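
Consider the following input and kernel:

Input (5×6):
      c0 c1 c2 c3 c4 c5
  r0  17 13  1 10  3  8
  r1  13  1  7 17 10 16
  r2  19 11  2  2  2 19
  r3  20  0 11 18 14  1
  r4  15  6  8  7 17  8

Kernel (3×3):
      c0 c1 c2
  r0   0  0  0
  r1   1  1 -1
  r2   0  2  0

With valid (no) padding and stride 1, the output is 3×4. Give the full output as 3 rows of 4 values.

29 -5 18 15
28 33 38 13
21 9 29 65

Output[0,0]: The receptive field on the input at this output position is [17 13 1 / 13 1 7 / 19 11 2]. Elementwise product with the kernel and sum: 13·1 + 1·1 + 7·-1 + 11·2.
Output[0,1]: The receptive field on the input at this output position is [13 1 10 / 1 7 17 / 11 2 2]. Elementwise product with the kernel and sum: 1·1 + 7·1 + 17·-1 + 2·2.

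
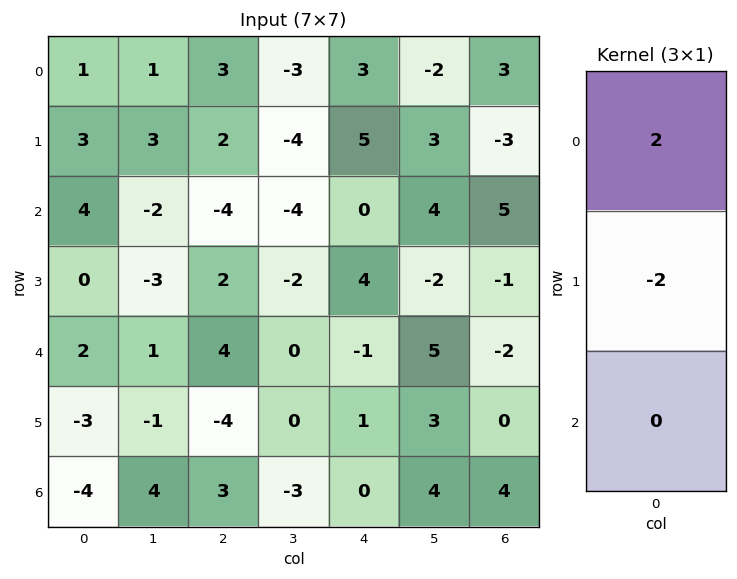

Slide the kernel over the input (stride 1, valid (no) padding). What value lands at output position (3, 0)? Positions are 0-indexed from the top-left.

-4

The receptive field on the input at this output position is [0 / 2 / -3]. Elementwise product with the kernel and sum: 0·2 + 2·-2.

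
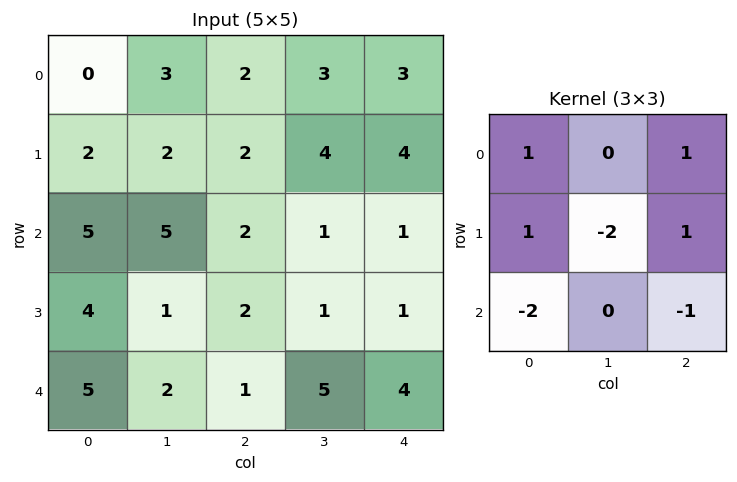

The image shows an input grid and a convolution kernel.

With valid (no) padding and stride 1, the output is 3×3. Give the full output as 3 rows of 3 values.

Output[0,0]: The receptive field on the input at this output position is [0 3 2 / 2 2 2 / 5 5 2]. Elementwise product with the kernel and sum: 0·1 + 2·1 + 2·1 + 2·-2 + 2·1 + 5·-2 + 2·-1.

-10 -3 -2
-9 5 2
0 -5 -2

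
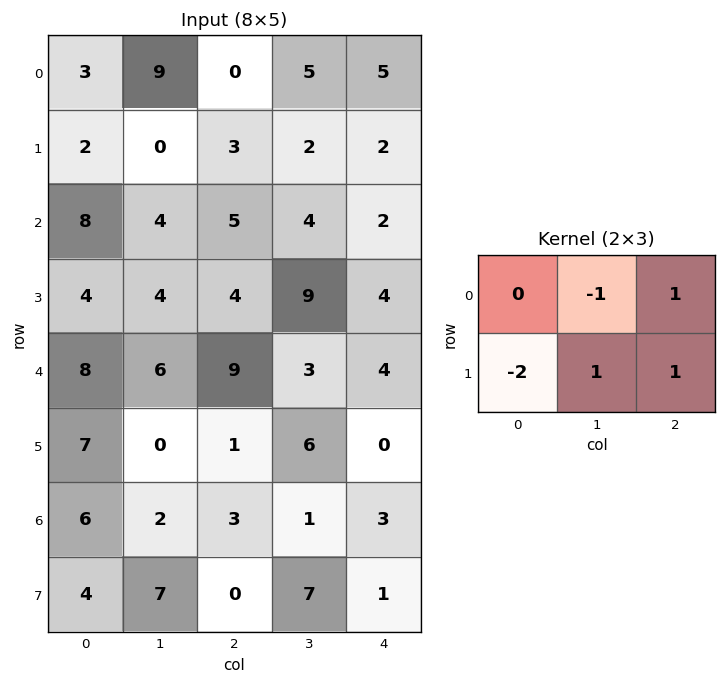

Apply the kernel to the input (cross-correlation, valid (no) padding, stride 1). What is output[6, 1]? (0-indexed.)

-9

The receptive field on the input at this output position is [2 3 1 / 7 0 7]. Elementwise product with the kernel and sum: 3·-1 + 1·1 + 7·-2 + 0·1 + 7·1.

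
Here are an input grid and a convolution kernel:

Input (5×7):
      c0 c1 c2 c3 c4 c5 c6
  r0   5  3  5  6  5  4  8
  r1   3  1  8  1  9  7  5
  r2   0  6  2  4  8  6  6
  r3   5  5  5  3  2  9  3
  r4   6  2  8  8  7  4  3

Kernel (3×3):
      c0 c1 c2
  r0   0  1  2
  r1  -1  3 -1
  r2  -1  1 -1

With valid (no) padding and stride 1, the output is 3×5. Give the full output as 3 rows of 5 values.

Output[0,0]: The receptive field on the input at this output position is [5 3 5 / 3 1 8 / 0 6 2]. Elementwise product with the kernel and sum: 3·1 + 5·2 + 3·-1 + 1·3 + 8·-1 + 0·-1 + 6·1 + 2·-1.
Output[0,1]: The receptive field on the input at this output position is [3 5 6 / 1 8 1 / 6 2 4]. Elementwise product with the kernel and sum: 5·1 + 6·2 + 1·-1 + 8·3 + 1·-1 + 6·-1 + 2·1 + 4·-1.

9 31 -4 30 19
28 3 17 27 25
3 15 15 9 34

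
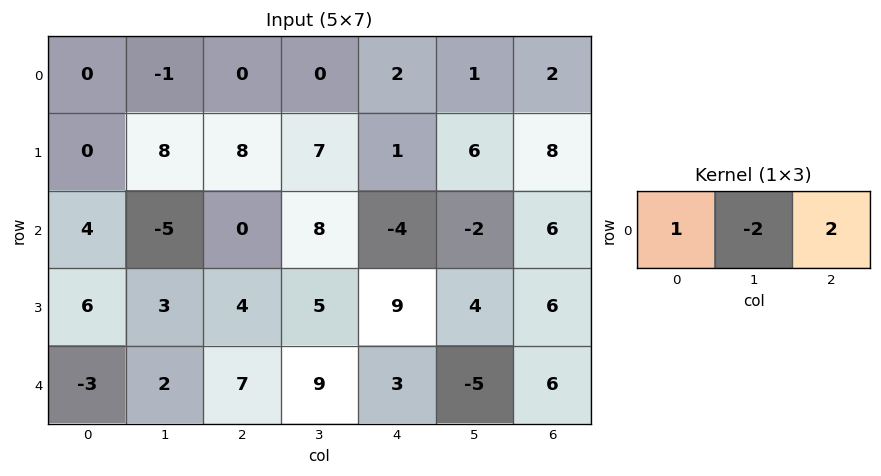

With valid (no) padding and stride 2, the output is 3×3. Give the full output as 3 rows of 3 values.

2 4 4
14 -24 12
7 -5 25

Output[0,0]: The receptive field on the input at this output position is [0 -1 0]. Elementwise product with the kernel and sum: 0·1 + -1·-2 + 0·2.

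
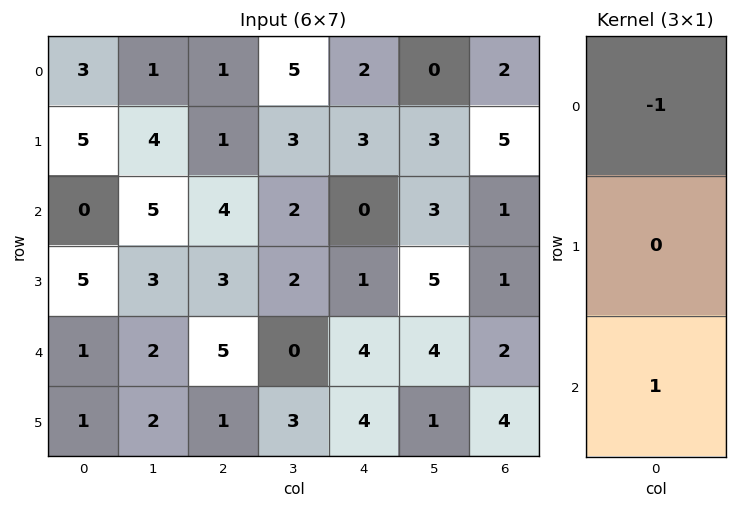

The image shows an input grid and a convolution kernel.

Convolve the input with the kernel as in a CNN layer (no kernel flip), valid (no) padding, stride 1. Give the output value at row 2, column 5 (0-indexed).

The receptive field on the input at this output position is [3 / 5 / 4]. Elementwise product with the kernel and sum: 3·-1 + 4·1.

1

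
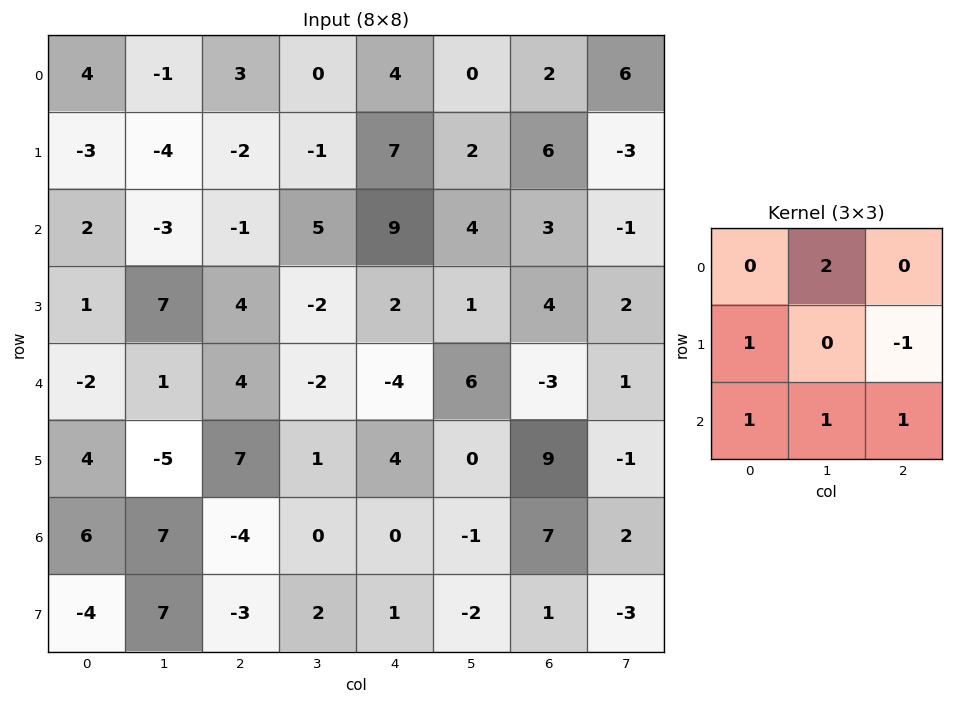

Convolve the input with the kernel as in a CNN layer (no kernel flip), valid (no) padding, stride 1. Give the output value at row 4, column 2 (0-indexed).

The receptive field on the input at this output position is [4 -2 -4 / 7 1 4 / -4 0 0]. Elementwise product with the kernel and sum: -2·2 + 7·1 + 4·-1 + -4·1 + 0·1 + 0·1.

-5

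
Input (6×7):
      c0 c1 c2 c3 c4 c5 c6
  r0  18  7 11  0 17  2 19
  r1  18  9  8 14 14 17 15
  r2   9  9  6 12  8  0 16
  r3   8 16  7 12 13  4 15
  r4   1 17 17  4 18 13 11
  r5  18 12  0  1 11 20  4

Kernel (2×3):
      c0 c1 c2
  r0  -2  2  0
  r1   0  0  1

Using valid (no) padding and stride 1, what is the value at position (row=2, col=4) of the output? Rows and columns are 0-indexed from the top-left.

-1

The receptive field on the input at this output position is [8 0 16 / 13 4 15]. Elementwise product with the kernel and sum: 8·-2 + 0·2 + 15·1.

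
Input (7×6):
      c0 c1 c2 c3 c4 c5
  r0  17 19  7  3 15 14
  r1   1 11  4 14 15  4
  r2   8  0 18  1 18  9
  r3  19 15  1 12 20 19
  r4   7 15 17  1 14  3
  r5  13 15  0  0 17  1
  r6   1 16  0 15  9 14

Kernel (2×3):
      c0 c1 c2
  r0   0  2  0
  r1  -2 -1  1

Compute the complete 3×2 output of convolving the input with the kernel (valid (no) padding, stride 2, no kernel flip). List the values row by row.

Output[0,0]: The receptive field on the input at this output position is [17 19 7 / 1 11 4]. Elementwise product with the kernel and sum: 19·2 + 1·-2 + 11·-1 + 4·1.

29 -1
-52 8
-11 19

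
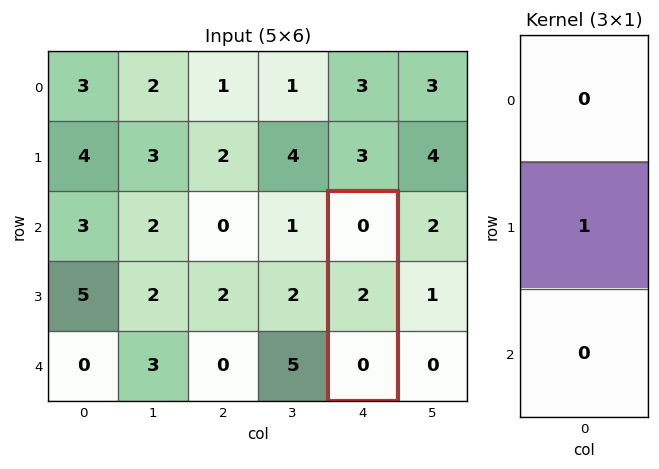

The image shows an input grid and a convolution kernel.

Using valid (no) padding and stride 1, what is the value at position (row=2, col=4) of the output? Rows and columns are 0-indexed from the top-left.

The receptive field on the input at this output position is [0 / 2 / 0]. Elementwise product with the kernel and sum: 2·1.

2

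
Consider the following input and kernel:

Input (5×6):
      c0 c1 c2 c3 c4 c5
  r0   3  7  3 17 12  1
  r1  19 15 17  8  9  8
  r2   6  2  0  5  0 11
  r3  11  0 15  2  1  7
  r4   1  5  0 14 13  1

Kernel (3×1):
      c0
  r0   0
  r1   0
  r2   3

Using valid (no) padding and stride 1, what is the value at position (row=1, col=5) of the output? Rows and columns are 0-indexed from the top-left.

21

The receptive field on the input at this output position is [8 / 11 / 7]. Elementwise product with the kernel and sum: 7·3.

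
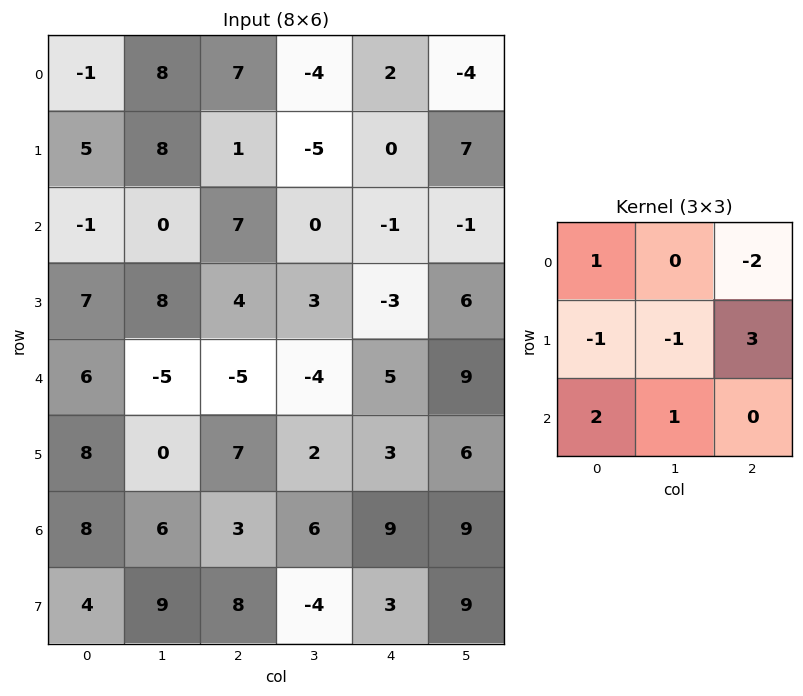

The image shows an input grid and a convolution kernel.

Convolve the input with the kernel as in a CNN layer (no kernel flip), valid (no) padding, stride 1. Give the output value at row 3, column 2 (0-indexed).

50

The receptive field on the input at this output position is [4 3 -3 / -5 -4 5 / 7 2 3]. Elementwise product with the kernel and sum: 4·1 + -3·-2 + -5·-1 + -4·-1 + 5·3 + 7·2 + 2·1.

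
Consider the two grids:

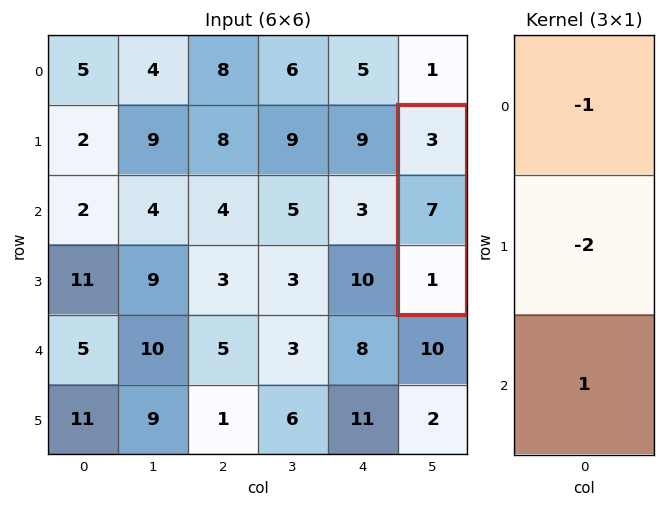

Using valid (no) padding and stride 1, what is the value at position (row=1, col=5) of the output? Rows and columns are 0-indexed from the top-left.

The receptive field on the input at this output position is [3 / 7 / 1]. Elementwise product with the kernel and sum: 3·-1 + 7·-2 + 1·1.

-16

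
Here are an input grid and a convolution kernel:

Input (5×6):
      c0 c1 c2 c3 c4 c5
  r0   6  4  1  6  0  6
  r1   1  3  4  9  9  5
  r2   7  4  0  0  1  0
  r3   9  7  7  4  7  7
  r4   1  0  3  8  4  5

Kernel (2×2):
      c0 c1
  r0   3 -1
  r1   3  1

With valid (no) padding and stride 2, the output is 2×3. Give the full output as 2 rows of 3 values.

20 18 26
51 25 31

Output[0,0]: The receptive field on the input at this output position is [6 4 / 1 3]. Elementwise product with the kernel and sum: 6·3 + 4·-1 + 1·3 + 3·1.
Output[0,1]: The receptive field on the input at this output position is [1 6 / 4 9]. Elementwise product with the kernel and sum: 1·3 + 6·-1 + 4·3 + 9·1.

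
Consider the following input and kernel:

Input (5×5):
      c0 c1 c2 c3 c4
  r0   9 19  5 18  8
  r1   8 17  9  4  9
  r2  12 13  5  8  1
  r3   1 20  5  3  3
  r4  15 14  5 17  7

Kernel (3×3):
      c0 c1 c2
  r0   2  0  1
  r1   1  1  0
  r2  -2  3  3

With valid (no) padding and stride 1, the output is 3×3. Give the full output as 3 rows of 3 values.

78 95 48
123 40 48
77 97 81

Output[0,0]: The receptive field on the input at this output position is [9 19 5 / 8 17 9 / 12 13 5]. Elementwise product with the kernel and sum: 9·2 + 5·1 + 8·1 + 17·1 + 12·-2 + 13·3 + 5·3.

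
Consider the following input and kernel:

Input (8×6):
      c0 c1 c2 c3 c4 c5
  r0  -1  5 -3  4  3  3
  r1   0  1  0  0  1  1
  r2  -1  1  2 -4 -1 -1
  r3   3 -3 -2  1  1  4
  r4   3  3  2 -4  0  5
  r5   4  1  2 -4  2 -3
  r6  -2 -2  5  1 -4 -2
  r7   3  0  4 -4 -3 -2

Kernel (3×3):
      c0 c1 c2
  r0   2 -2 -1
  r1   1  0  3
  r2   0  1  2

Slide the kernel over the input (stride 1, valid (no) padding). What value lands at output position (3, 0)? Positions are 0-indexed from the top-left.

The receptive field on the input at this output position is [3 -3 -2 / 3 3 2 / 4 1 2]. Elementwise product with the kernel and sum: 3·2 + -3·-2 + -2·-1 + 3·1 + 2·3 + 1·1 + 2·2.

28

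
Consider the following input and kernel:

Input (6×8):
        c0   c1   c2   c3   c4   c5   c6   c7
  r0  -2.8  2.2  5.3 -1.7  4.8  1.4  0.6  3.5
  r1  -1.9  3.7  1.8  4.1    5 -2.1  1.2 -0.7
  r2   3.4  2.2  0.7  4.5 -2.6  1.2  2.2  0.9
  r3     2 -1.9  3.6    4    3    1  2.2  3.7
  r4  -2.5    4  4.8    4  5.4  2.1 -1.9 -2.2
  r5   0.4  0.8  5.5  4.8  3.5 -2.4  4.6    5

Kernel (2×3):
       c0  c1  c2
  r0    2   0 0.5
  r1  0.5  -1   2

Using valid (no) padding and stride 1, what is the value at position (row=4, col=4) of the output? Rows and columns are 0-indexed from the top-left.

23.2

The receptive field on the input at this output position is [5.4 2.1 -1.9 / 3.5 -2.4 4.6]. Elementwise product with the kernel and sum: 5.4·2 + -1.9·0.5 + 3.5·0.5 + -2.4·-1 + 4.6·2.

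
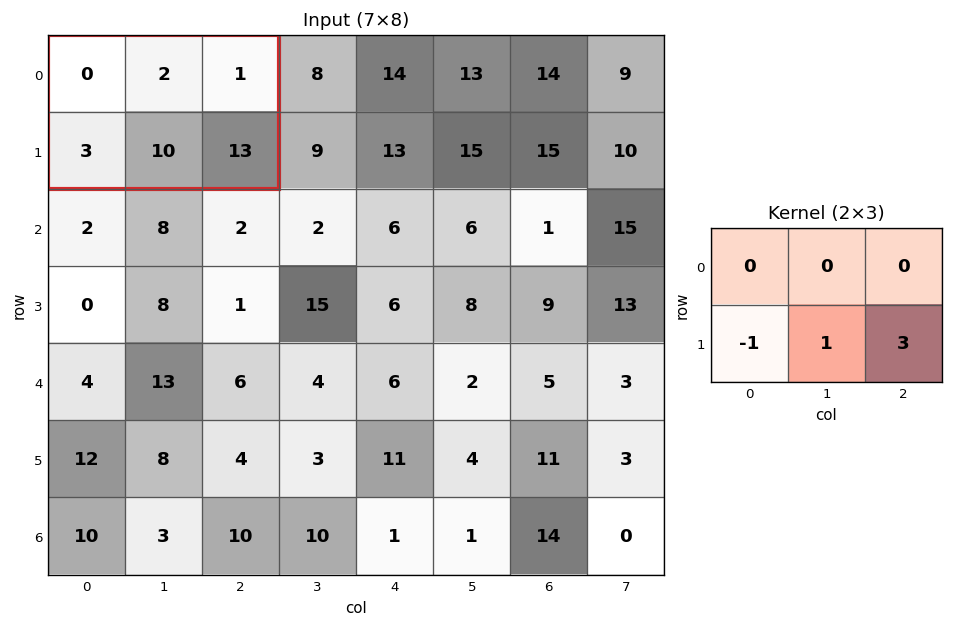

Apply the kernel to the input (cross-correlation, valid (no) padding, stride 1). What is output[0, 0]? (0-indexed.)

46

The receptive field on the input at this output position is [0 2 1 / 3 10 13]. Elementwise product with the kernel and sum: 3·-1 + 10·1 + 13·3.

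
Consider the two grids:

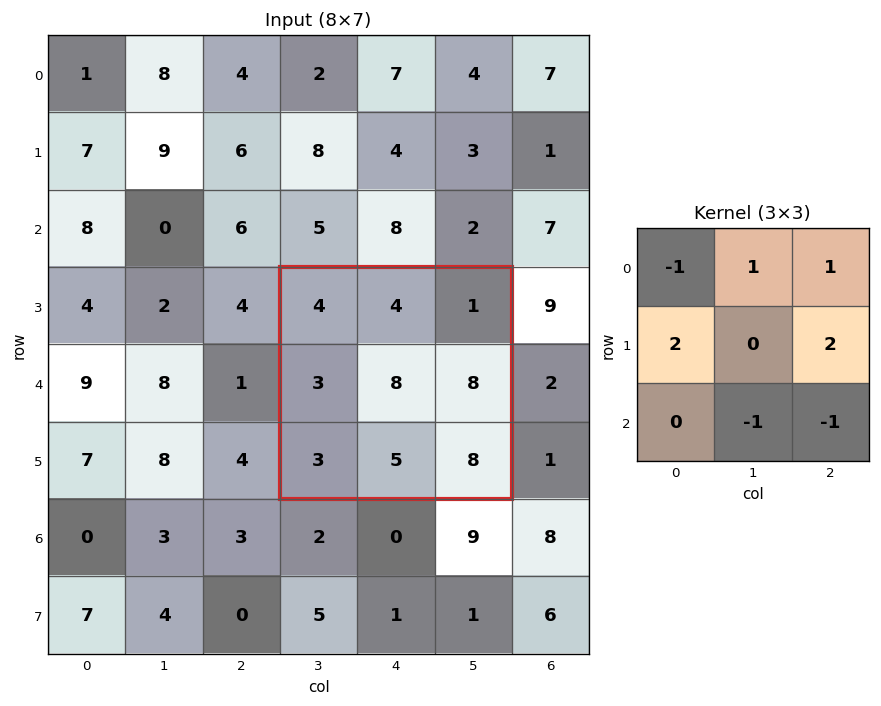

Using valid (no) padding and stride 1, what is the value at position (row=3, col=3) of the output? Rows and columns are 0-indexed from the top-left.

10

The receptive field on the input at this output position is [4 4 1 / 3 8 8 / 3 5 8]. Elementwise product with the kernel and sum: 4·-1 + 4·1 + 1·1 + 3·2 + 8·2 + 5·-1 + 8·-1.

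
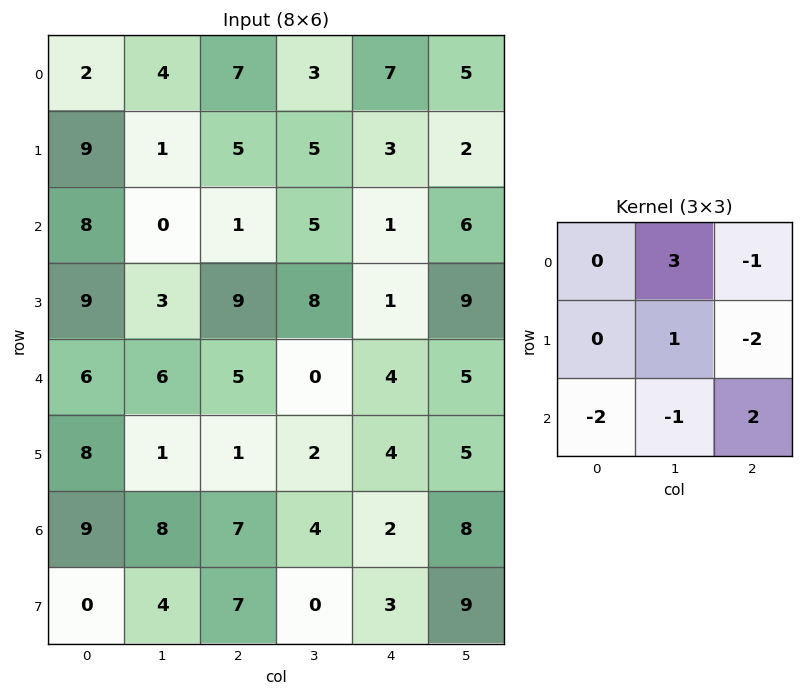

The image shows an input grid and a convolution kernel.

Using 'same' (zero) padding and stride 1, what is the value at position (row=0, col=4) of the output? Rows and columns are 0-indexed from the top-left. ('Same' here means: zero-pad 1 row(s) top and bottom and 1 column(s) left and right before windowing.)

The receptive field on the zero-padded input at this output position is [0 0 0 / 3 7 5 / 5 3 2]. Elementwise product with the kernel and sum: 0·3 + 0·-1 + 7·1 + 5·-2 + 5·-2 + 3·-1 + 2·2.

-12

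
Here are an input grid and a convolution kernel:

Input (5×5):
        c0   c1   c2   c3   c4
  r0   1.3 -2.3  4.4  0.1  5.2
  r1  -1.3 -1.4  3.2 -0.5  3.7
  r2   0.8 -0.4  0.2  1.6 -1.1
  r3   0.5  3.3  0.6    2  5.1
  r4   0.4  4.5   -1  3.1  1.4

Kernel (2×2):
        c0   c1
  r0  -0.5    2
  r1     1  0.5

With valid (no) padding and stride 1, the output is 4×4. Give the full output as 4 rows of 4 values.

-7.25 10.15 0.95 11.7
-1.55 6.8 -1.6 8.7
0.95 4.2 4.7 1.55
9 3.55 4.25 13

Output[0,0]: The receptive field on the input at this output position is [1.3 -2.3 / -1.3 -1.4]. Elementwise product with the kernel and sum: 1.3·-0.5 + -2.3·2 + -1.3·1 + -1.4·0.5.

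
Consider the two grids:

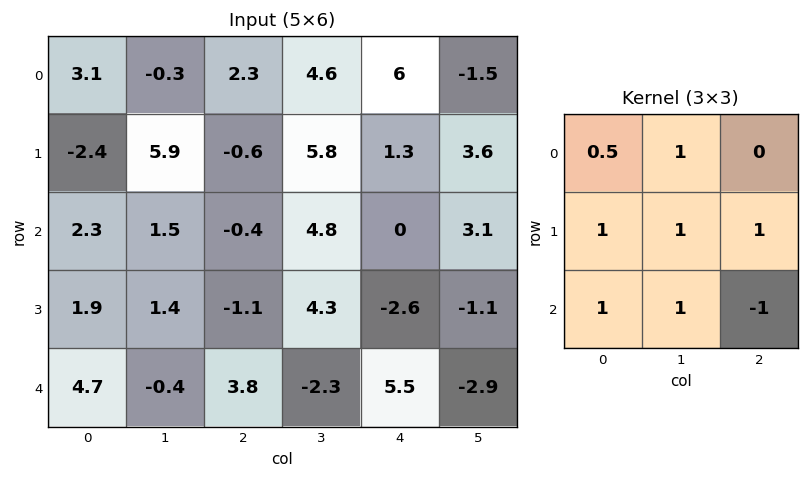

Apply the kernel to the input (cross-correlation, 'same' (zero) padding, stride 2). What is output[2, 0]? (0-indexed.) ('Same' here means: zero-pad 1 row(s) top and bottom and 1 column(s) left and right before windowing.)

6.2

The receptive field on the zero-padded input at this output position is [0 1.9 1.4 / 0 4.7 -0.4 / 0 0 0]. Elementwise product with the kernel and sum: 0·0.5 + 1.9·1 + 0·1 + 4.7·1 + -0.4·1 + 0·1 + 0·1 + 0·-1.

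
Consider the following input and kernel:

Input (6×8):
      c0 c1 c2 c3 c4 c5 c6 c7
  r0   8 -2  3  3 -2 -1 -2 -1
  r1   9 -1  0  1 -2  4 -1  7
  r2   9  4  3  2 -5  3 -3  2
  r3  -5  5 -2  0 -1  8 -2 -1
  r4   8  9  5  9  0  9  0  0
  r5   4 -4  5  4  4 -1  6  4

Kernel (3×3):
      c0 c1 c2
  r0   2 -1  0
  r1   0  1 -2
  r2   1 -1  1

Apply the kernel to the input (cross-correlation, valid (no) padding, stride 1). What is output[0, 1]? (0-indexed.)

The receptive field on the input at this output position is [-2 3 3 / -1 0 1 / 4 3 2]. Elementwise product with the kernel and sum: -2·2 + 3·-1 + 0·1 + 1·-2 + 4·1 + 3·-1 + 2·1.

-6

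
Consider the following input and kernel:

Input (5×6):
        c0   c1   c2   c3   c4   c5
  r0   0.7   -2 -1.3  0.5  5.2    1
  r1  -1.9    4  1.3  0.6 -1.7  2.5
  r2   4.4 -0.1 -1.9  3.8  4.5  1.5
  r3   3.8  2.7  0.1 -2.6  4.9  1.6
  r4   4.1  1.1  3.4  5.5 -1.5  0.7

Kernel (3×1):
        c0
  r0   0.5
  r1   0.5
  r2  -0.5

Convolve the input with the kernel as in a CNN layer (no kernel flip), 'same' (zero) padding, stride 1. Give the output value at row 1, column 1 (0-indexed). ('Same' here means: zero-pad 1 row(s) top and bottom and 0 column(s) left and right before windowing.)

1.05

The receptive field on the zero-padded input at this output position is [-2 / 4 / -0.1]. Elementwise product with the kernel and sum: -2·0.5 + 4·0.5 + -0.1·-0.5.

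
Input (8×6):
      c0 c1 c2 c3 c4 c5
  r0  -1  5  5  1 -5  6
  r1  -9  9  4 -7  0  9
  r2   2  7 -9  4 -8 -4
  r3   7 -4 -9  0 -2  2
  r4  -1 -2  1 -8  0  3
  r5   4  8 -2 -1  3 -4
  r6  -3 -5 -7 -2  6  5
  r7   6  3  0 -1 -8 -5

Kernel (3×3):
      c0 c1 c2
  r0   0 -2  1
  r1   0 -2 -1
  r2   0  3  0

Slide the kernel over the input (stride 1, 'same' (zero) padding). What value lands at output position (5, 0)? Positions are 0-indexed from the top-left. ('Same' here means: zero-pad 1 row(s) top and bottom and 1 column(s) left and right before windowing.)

The receptive field on the zero-padded input at this output position is [0 -1 -2 / 0 4 8 / 0 -3 -5]. Elementwise product with the kernel and sum: -1·-2 + -2·1 + 4·-2 + 8·-1 + -3·3.

-25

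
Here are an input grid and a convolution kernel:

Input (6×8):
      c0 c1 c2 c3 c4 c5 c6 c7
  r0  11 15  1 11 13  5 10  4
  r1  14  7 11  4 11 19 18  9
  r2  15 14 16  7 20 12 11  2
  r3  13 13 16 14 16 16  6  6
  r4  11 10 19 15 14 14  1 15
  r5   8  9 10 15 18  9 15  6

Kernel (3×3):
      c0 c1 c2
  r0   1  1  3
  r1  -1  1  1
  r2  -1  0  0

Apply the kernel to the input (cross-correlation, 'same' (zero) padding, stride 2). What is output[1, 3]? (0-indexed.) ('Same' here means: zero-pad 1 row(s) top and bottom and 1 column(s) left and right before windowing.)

The receptive field on the zero-padded input at this output position is [19 18 9 / 12 11 2 / 16 6 6]. Elementwise product with the kernel and sum: 19·1 + 18·1 + 9·3 + 12·-1 + 11·1 + 2·1 + 16·-1.

49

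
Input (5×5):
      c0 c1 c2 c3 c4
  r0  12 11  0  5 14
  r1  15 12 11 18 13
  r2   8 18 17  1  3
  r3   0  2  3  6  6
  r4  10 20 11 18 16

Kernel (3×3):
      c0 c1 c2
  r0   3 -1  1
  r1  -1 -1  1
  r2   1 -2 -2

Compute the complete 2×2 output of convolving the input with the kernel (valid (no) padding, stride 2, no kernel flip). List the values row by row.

Output[0,0]: The receptive field on the input at this output position is [12 11 0 / 15 12 11 / 8 18 17]. Elementwise product with the kernel and sum: 12·3 + 11·-1 + 0·1 + 15·-1 + 12·-1 + 11·1 + 8·1 + 18·-2 + 17·-2.

-53 2
-28 -7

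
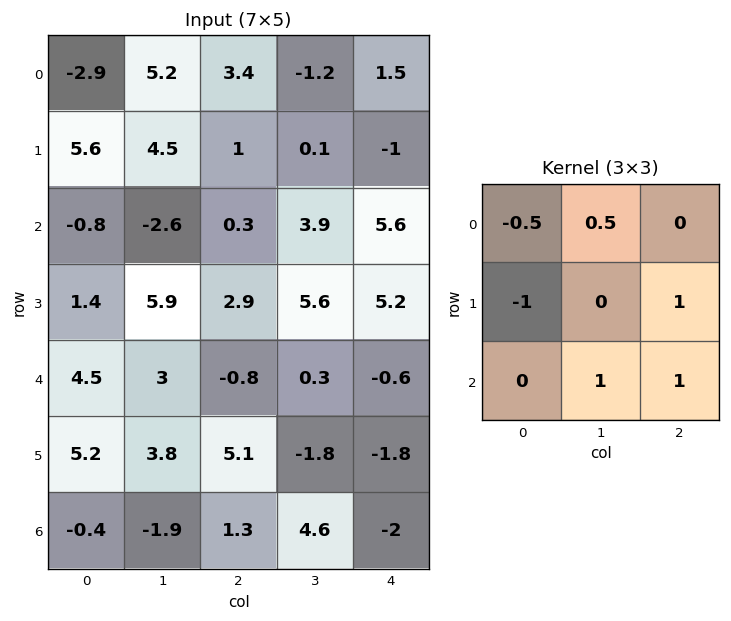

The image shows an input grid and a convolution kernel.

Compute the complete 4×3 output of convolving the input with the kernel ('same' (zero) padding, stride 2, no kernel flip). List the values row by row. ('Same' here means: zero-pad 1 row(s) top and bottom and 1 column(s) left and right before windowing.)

15.3 -5.3 0.2
7.5 13.25 0.75
12.7 -0.9 -2.3
0.7 7.15 -4.6

Output[0,0]: The receptive field on the zero-padded input at this output position is [0 0 0 / 0 -2.9 5.2 / 0 5.6 4.5]. Elementwise product with the kernel and sum: 0·-0.5 + 0·0.5 + 0·-1 + 5.2·1 + 5.6·1 + 4.5·1.
Output[0,1]: The receptive field on the zero-padded input at this output position is [0 0 0 / 5.2 3.4 -1.2 / 4.5 1 0.1]. Elementwise product with the kernel and sum: 0·-0.5 + 0·0.5 + 5.2·-1 + -1.2·1 + 1·1 + 0.1·1.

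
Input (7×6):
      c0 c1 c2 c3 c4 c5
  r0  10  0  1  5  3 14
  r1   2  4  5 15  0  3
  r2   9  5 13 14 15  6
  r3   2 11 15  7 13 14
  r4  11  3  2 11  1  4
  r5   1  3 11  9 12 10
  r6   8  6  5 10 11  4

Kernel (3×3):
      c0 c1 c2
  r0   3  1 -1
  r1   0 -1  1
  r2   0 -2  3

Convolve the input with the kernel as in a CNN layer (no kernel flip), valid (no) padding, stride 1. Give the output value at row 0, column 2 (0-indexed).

7

The receptive field on the input at this output position is [1 5 3 / 5 15 0 / 13 14 15]. Elementwise product with the kernel and sum: 1·3 + 5·1 + 3·-1 + 15·-1 + 0·1 + 14·-2 + 15·3.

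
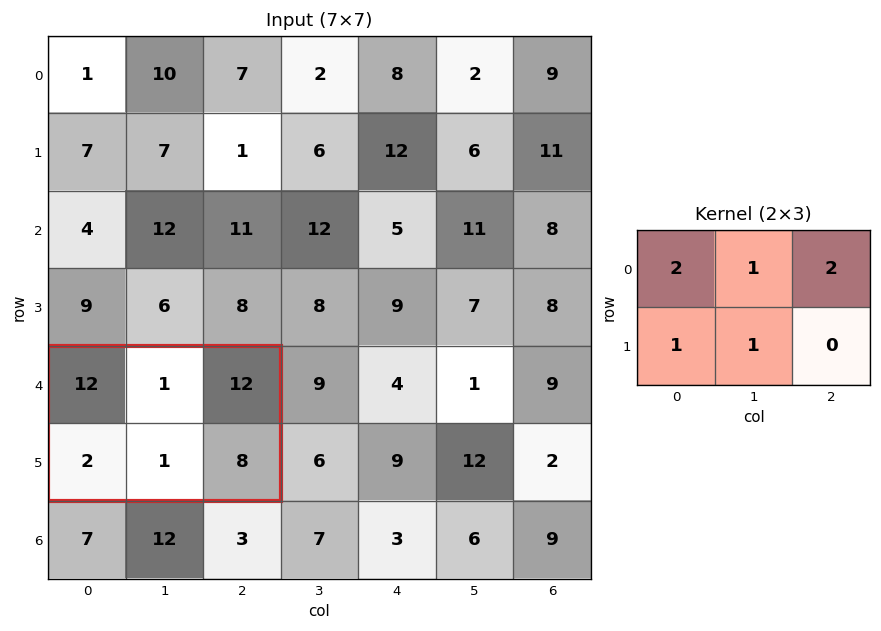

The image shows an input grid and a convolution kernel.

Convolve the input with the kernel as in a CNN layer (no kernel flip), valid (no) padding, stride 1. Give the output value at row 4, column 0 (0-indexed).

The receptive field on the input at this output position is [12 1 12 / 2 1 8]. Elementwise product with the kernel and sum: 12·2 + 1·1 + 12·2 + 2·1 + 1·1.

52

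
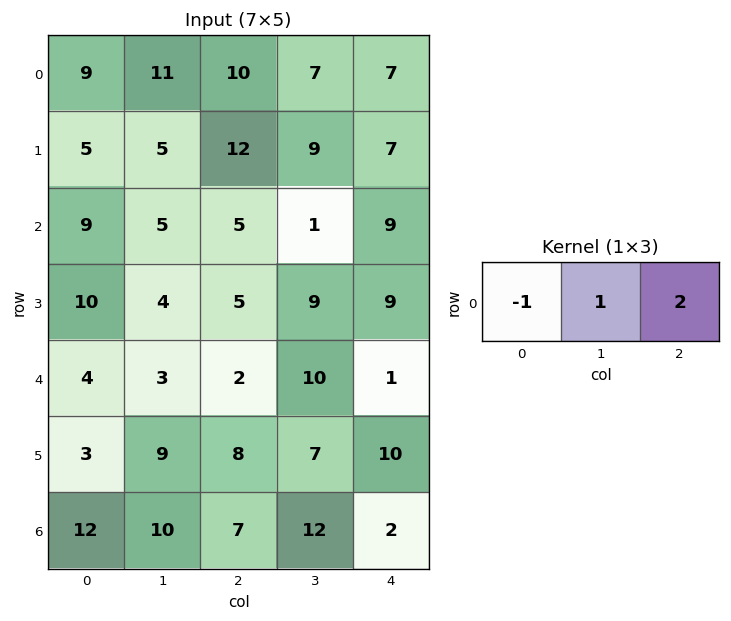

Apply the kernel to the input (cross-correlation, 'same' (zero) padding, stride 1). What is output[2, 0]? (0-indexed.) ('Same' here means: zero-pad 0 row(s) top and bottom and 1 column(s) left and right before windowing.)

The receptive field on the zero-padded input at this output position is [0 9 5]. Elementwise product with the kernel and sum: 0·-1 + 9·1 + 5·2.

19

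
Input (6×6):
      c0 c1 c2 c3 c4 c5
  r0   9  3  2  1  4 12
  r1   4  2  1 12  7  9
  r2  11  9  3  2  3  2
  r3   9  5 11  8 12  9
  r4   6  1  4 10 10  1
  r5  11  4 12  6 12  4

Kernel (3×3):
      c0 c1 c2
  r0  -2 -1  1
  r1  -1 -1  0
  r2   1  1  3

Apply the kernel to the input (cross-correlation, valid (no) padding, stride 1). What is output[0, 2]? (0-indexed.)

0

The receptive field on the input at this output position is [2 1 4 / 1 12 7 / 3 2 3]. Elementwise product with the kernel and sum: 2·-2 + 1·-1 + 4·1 + 1·-1 + 12·-1 + 3·1 + 2·1 + 3·3.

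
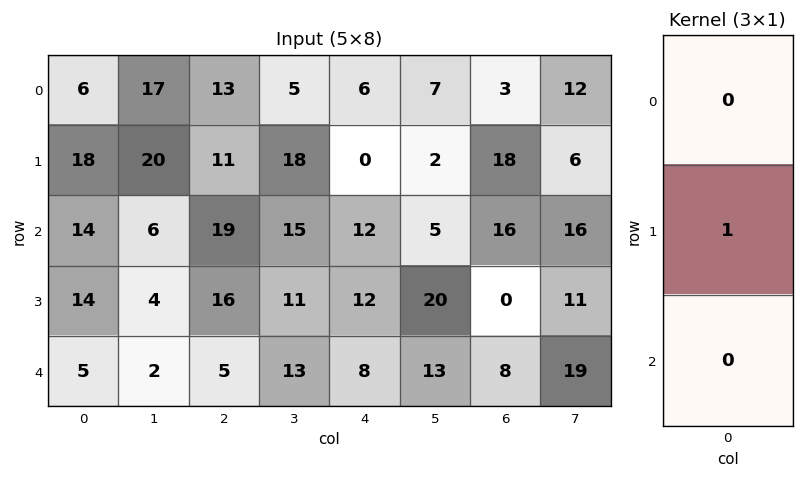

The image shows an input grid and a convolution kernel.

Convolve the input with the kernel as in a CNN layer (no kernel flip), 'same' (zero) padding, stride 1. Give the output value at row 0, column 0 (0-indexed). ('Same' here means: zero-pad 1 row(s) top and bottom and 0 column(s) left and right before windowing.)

6

The receptive field on the zero-padded input at this output position is [0 / 6 / 18]. Elementwise product with the kernel and sum: 6·1.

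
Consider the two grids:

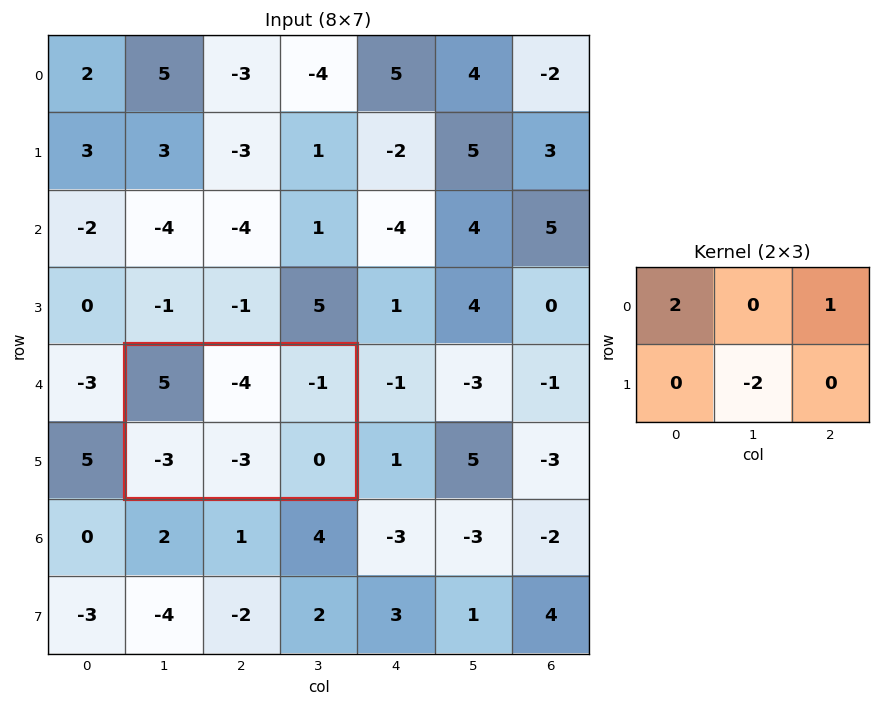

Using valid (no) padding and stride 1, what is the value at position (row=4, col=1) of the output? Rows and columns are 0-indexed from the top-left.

The receptive field on the input at this output position is [5 -4 -1 / -3 -3 0]. Elementwise product with the kernel and sum: 5·2 + -1·1 + -3·-2.

15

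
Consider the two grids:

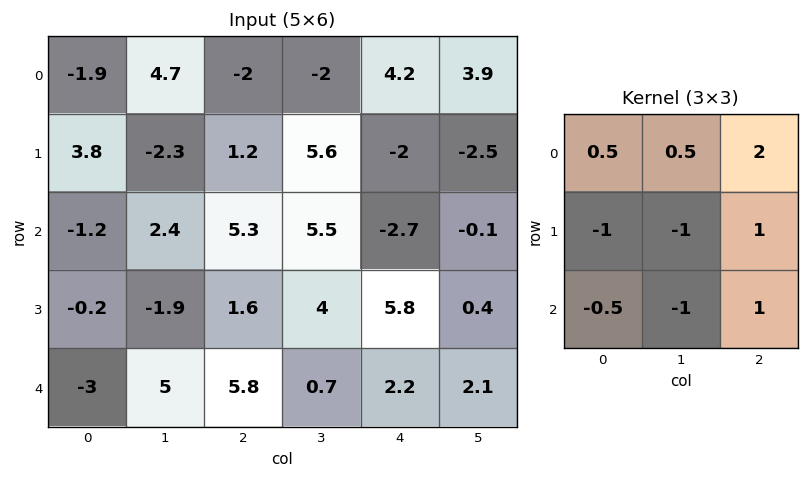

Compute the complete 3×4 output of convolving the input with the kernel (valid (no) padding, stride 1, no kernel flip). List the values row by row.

Output[0,0]: The receptive field on the input at this output position is [-1.9 4.7 -2 / 3.8 -2.3 1.2 / -1.2 2.4 5.3]. Elementwise product with the kernel and sum: -1.9·0.5 + 4.7·0.5 + -2·2 + 3.8·-1 + -2.3·-1 + 1.2·1 + -1.2·-0.5 + 2.4·-1 + 5.3·1.
Output[0,1]: The receptive field on the input at this output position is [4.7 -2 -2 / -2.3 1.2 5.6 / 2.4 5.3 5.5]. Elementwise product with the kernel and sum: 4.7·0.5 + -2·0.5 + -2·2 + -2.3·-1 + 1.2·-1 + 5.6·1 + 2.4·-0.5 + 5.3·-1 + 5.5·1.

0.6 3.05 -13.25 2.65
10.85 11.8 -13.1 -13.5
17.2 11.55 -1.2 -8.65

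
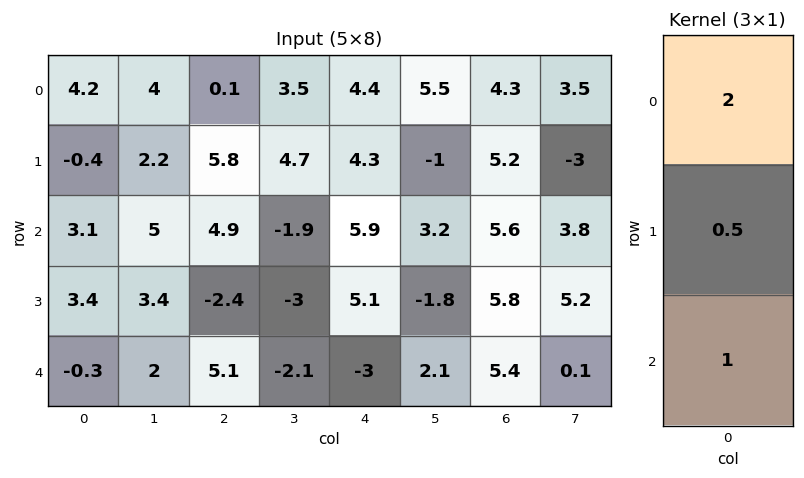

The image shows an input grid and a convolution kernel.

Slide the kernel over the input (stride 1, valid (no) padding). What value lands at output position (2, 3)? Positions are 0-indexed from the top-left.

The receptive field on the input at this output position is [-1.9 / -3 / -2.1]. Elementwise product with the kernel and sum: -1.9·2 + -3·0.5 + -2.1·1.

-7.4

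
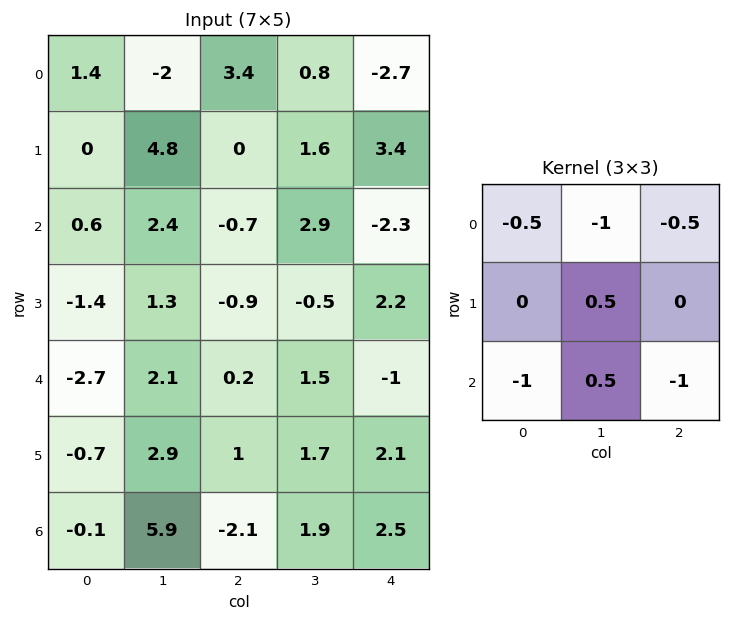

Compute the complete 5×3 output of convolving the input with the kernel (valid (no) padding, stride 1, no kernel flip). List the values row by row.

3.3 -8.45 4.1
-0.65 -4.8 -3.4
1.85 -5.9 -0.1
2.05 -3.5 -1.65
5.75 -10.35 0.3

Output[0,0]: The receptive field on the input at this output position is [1.4 -2 3.4 / 0 4.8 0 / 0.6 2.4 -0.7]. Elementwise product with the kernel and sum: 1.4·-0.5 + -2·-1 + 3.4·-0.5 + 4.8·0.5 + 0.6·-1 + 2.4·0.5 + -0.7·-1.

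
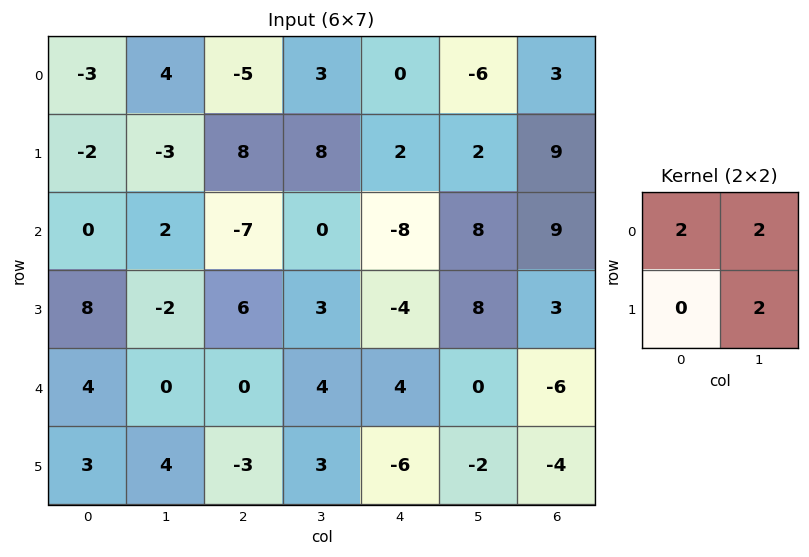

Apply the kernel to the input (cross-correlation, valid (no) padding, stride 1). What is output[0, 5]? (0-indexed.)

12

The receptive field on the input at this output position is [-6 3 / 2 9]. Elementwise product with the kernel and sum: -6·2 + 3·2 + 9·2.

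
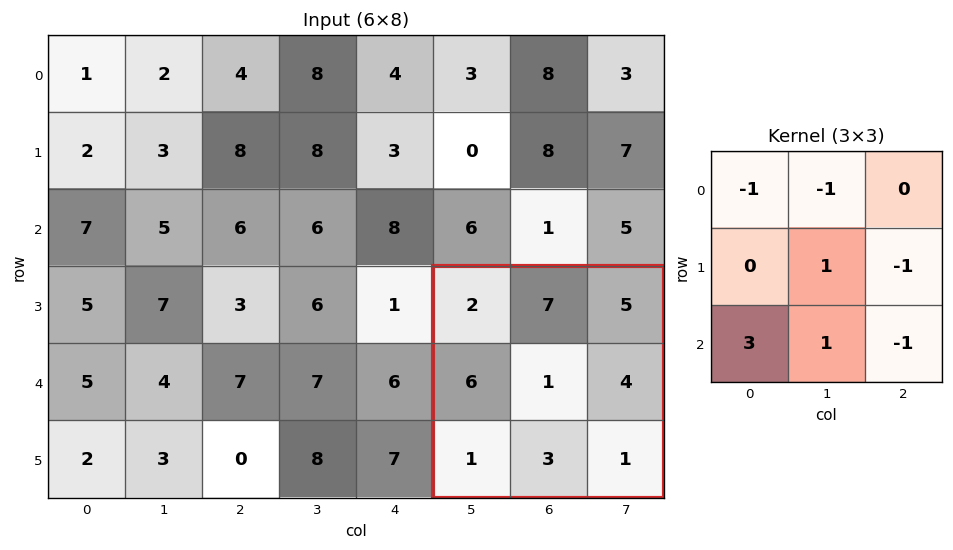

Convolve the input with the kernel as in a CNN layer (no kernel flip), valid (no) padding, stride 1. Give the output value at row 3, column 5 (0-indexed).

-7

The receptive field on the input at this output position is [2 7 5 / 6 1 4 / 1 3 1]. Elementwise product with the kernel and sum: 2·-1 + 7·-1 + 1·1 + 4·-1 + 1·3 + 3·1 + 1·-1.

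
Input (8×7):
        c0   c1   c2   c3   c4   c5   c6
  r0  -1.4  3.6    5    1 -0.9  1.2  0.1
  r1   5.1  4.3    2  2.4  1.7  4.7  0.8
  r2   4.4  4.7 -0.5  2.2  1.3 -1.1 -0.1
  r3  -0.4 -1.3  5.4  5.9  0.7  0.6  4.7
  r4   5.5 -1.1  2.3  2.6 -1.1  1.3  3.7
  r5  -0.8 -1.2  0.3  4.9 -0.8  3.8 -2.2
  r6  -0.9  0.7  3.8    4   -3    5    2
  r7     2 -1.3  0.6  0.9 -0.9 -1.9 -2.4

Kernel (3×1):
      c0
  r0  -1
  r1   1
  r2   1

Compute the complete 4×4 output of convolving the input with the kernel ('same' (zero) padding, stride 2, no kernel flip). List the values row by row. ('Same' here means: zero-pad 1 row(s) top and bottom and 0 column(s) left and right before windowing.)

3.7 7 0.8 0.9
-1.1 2.9 0.3 3.8
5.1 -2.8 -2.6 -3.2
1.9 4.1 -3.1 1.8

Output[0,0]: The receptive field on the zero-padded input at this output position is [0 / -1.4 / 5.1]. Elementwise product with the kernel and sum: 0·-1 + -1.4·1 + 5.1·1.
Output[0,1]: The receptive field on the zero-padded input at this output position is [0 / 5 / 2]. Elementwise product with the kernel and sum: 0·-1 + 5·1 + 2·1.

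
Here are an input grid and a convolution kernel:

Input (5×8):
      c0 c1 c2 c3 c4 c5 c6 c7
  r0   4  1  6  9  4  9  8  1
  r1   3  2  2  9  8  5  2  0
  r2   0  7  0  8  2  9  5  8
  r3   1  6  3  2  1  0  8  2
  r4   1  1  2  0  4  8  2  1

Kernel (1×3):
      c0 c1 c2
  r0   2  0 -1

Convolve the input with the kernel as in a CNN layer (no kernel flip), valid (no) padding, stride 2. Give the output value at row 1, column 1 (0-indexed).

The receptive field on the input at this output position is [0 8 2]. Elementwise product with the kernel and sum: 0·2 + 2·-1.

-2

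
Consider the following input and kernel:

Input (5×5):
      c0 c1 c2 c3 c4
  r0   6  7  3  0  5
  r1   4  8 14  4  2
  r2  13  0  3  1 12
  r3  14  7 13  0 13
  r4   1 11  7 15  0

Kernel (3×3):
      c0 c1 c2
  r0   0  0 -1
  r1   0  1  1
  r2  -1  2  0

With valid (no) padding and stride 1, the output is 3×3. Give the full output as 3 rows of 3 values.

6 24 0
-11 19 -2
38 15 24

Output[0,0]: The receptive field on the input at this output position is [6 7 3 / 4 8 14 / 13 0 3]. Elementwise product with the kernel and sum: 3·-1 + 8·1 + 14·1 + 13·-1 + 0·2.
Output[0,1]: The receptive field on the input at this output position is [7 3 0 / 8 14 4 / 0 3 1]. Elementwise product with the kernel and sum: 0·-1 + 14·1 + 4·1 + 0·-1 + 3·2.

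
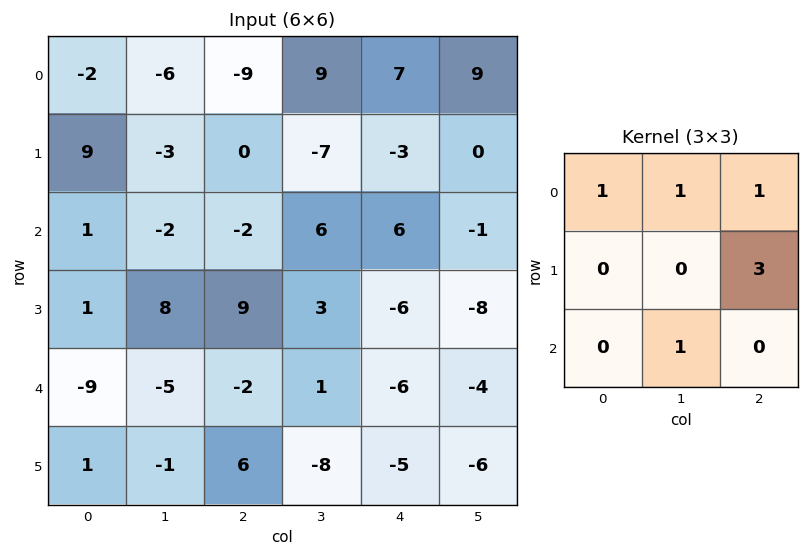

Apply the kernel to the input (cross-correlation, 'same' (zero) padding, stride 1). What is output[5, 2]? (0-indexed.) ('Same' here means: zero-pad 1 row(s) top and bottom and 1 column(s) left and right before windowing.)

-30

The receptive field on the zero-padded input at this output position is [-5 -2 1 / -1 6 -8 / 0 0 0]. Elementwise product with the kernel and sum: -5·1 + -2·1 + 1·1 + -8·3 + 0·1.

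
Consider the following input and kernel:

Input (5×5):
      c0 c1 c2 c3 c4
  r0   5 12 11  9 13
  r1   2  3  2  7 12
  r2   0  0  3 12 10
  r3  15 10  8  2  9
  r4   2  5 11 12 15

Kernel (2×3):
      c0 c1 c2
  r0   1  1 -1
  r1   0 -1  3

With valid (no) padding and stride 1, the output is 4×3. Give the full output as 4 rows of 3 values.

Output[0,0]: The receptive field on the input at this output position is [5 12 11 / 2 3 2]. Elementwise product with the kernel and sum: 5·1 + 12·1 + 11·-1 + 3·-1 + 2·3.

9 33 36
12 31 15
11 -11 30
45 41 34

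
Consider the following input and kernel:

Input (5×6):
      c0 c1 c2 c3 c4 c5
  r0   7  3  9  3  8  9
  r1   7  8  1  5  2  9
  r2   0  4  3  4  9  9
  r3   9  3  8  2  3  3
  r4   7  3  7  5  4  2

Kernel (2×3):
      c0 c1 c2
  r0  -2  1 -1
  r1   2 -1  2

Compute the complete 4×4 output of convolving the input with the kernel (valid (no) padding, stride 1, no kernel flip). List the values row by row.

Output[0,0]: The receptive field on the input at this output position is [7 3 9 / 7 8 1]. Elementwise product with the kernel and sum: 7·-2 + 3·1 + 9·-1 + 7·2 + 8·-1 + 1·2.

-12 25 -22 19
-5 -7 21 0
32 -7 9 -1
2 9 0 6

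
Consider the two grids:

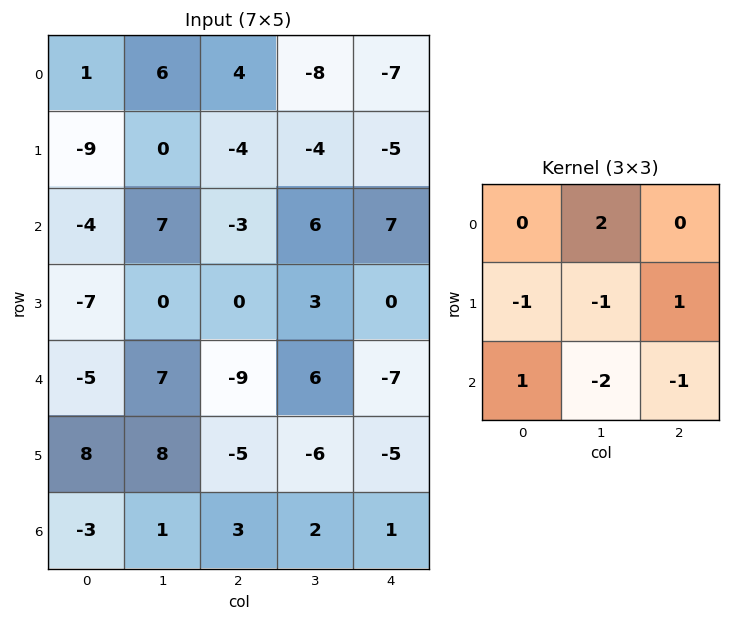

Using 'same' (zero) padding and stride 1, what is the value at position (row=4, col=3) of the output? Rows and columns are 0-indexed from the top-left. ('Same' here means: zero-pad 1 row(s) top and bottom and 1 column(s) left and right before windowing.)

14

The receptive field on the zero-padded input at this output position is [0 3 0 / -9 6 -7 / -5 -6 -5]. Elementwise product with the kernel and sum: 3·2 + -9·-1 + 6·-1 + -7·1 + -5·1 + -6·-2 + -5·-1.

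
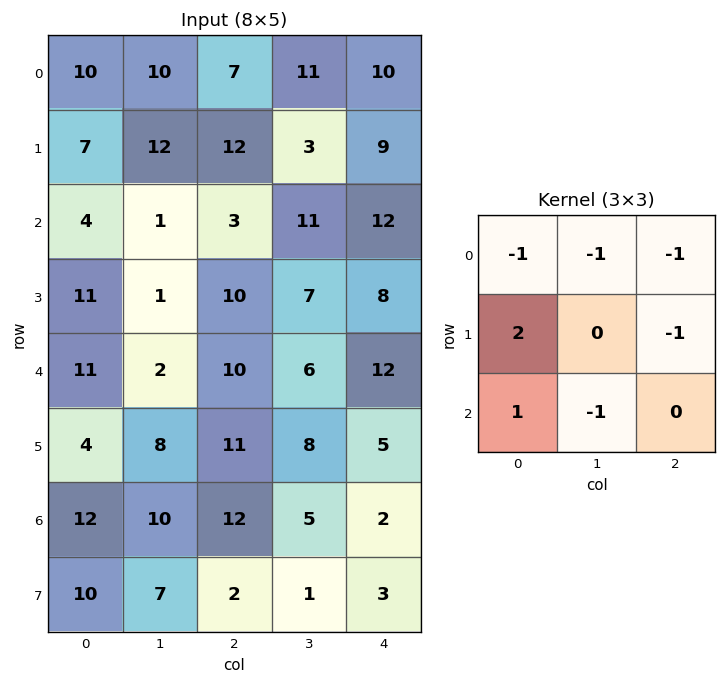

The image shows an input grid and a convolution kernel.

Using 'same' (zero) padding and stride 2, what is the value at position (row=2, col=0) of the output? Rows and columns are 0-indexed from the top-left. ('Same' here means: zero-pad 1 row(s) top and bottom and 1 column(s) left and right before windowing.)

-18

The receptive field on the zero-padded input at this output position is [0 11 1 / 0 11 2 / 0 4 8]. Elementwise product with the kernel and sum: 0·-1 + 11·-1 + 1·-1 + 0·2 + 2·-1 + 0·1 + 4·-1.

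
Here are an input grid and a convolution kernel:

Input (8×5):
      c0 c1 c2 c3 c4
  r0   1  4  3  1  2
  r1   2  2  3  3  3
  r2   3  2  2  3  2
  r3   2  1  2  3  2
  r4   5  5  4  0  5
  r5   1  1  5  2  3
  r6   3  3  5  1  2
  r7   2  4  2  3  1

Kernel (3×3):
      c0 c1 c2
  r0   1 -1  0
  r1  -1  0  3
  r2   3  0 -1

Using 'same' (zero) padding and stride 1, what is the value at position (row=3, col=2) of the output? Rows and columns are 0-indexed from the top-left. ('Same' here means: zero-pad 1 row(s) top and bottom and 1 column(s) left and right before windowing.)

23

The receptive field on the zero-padded input at this output position is [2 2 3 / 1 2 3 / 5 4 0]. Elementwise product with the kernel and sum: 2·1 + 2·-1 + 1·-1 + 3·3 + 5·3 + 0·-1.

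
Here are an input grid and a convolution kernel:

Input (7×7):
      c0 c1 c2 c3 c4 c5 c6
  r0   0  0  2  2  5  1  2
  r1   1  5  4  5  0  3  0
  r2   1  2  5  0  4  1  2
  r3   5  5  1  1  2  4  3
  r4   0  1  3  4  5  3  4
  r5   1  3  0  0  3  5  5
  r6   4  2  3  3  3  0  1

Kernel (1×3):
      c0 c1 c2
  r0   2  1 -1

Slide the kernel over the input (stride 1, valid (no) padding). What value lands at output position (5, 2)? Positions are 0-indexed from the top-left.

The receptive field on the input at this output position is [0 0 3]. Elementwise product with the kernel and sum: 0·2 + 0·1 + 3·-1.

-3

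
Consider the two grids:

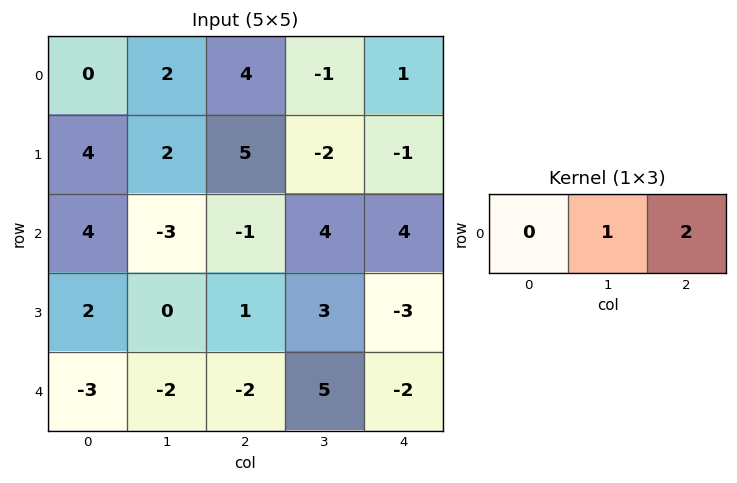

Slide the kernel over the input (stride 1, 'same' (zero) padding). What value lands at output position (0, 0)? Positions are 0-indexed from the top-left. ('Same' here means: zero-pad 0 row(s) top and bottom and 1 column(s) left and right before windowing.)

4

The receptive field on the zero-padded input at this output position is [0 0 2]. Elementwise product with the kernel and sum: 0·1 + 2·2.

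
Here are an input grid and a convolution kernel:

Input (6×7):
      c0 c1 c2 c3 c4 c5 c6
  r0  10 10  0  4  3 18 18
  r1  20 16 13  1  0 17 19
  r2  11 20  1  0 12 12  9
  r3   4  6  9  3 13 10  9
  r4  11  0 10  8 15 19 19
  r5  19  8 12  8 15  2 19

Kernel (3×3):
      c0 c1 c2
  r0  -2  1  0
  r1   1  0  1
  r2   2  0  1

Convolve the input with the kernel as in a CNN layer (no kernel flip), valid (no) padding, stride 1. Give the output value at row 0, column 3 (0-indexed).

25

The receptive field on the input at this output position is [4 3 18 / 1 0 17 / 0 12 12]. Elementwise product with the kernel and sum: 4·-2 + 3·1 + 1·1 + 17·1 + 0·2 + 12·1.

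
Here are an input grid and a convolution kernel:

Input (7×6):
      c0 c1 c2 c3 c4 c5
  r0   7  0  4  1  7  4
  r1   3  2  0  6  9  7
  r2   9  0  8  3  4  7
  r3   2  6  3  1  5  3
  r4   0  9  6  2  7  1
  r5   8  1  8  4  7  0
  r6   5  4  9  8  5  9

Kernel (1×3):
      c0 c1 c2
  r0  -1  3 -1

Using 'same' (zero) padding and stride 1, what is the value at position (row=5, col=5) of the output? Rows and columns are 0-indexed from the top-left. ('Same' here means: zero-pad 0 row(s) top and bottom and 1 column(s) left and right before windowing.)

-7

The receptive field on the zero-padded input at this output position is [7 0 0]. Elementwise product with the kernel and sum: 7·-1 + 0·3 + 0·-1.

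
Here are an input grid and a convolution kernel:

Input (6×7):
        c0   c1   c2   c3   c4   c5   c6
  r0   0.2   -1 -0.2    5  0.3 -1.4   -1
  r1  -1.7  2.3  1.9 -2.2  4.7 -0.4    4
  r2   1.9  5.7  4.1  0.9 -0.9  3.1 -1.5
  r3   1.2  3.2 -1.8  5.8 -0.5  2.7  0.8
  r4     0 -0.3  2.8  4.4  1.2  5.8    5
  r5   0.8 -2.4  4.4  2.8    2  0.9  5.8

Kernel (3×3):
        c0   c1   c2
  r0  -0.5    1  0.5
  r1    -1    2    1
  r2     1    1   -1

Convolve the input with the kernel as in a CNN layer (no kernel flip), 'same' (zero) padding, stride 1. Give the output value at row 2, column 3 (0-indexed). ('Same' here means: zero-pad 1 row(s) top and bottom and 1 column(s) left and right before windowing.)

0.5

The receptive field on the zero-padded input at this output position is [1.9 -2.2 4.7 / 4.1 0.9 -0.9 / -1.8 5.8 -0.5]. Elementwise product with the kernel and sum: 1.9·-0.5 + -2.2·1 + 4.7·0.5 + 4.1·-1 + 0.9·2 + -0.9·1 + -1.8·1 + 5.8·1 + -0.5·-1.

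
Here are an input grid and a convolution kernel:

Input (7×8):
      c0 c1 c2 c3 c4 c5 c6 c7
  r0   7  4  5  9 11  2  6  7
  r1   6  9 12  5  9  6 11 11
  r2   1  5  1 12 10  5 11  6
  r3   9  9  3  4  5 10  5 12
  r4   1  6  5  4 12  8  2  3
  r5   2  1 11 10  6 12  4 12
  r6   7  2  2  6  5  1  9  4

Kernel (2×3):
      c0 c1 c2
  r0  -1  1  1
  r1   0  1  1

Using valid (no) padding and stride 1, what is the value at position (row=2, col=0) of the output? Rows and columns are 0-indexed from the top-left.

The receptive field on the input at this output position is [1 5 1 / 9 9 3]. Elementwise product with the kernel and sum: 1·-1 + 5·1 + 1·1 + 9·1 + 3·1.

17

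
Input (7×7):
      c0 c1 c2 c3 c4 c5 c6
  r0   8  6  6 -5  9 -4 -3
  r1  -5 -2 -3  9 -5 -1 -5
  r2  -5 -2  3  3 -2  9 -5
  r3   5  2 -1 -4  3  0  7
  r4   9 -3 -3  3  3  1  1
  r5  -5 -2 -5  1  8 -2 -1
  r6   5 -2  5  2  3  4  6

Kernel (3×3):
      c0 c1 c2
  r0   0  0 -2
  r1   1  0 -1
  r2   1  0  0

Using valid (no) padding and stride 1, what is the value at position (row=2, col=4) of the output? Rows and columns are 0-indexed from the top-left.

9

The receptive field on the input at this output position is [-2 9 -5 / 3 0 7 / 3 1 1]. Elementwise product with the kernel and sum: -5·-2 + 3·1 + 7·-1 + 3·1.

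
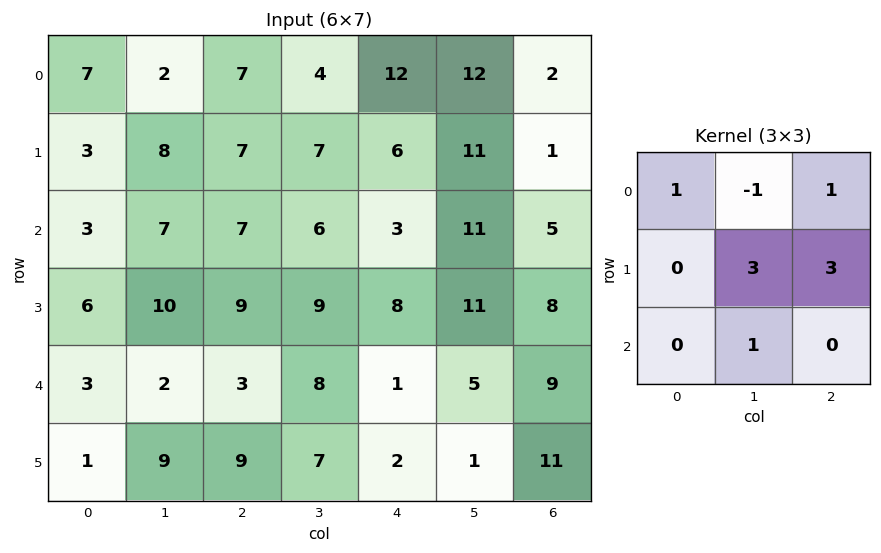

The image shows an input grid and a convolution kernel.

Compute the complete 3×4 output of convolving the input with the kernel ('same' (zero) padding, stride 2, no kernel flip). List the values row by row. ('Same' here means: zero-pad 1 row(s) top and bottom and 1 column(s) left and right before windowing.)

30 40 78 7
41 56 62 33
20 52 32 41

Output[0,0]: The receptive field on the zero-padded input at this output position is [0 0 0 / 0 7 2 / 0 3 8]. Elementwise product with the kernel and sum: 0·1 + 0·-1 + 0·1 + 7·3 + 2·3 + 3·1.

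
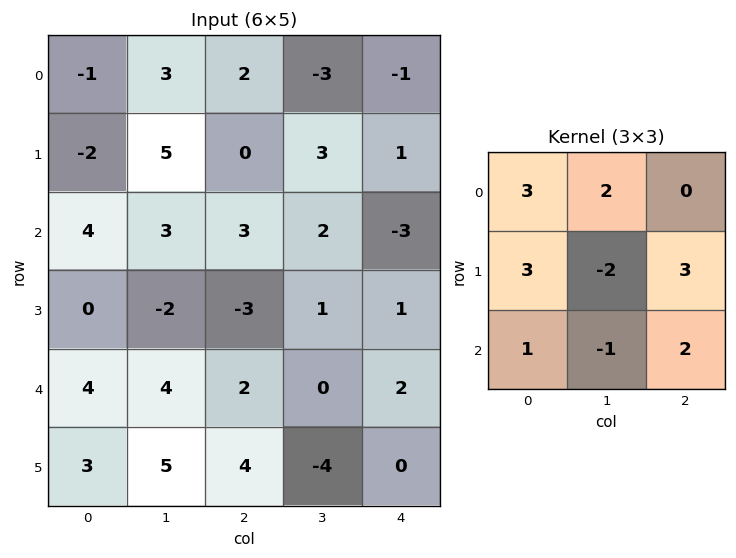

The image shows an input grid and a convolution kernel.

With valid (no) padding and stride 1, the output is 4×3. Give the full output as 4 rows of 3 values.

Output[0,0]: The receptive field on the input at this output position is [-1 3 2 / -2 5 0 / 4 3 3]. Elementwise product with the kernel and sum: -1·3 + 3·2 + -2·3 + 5·-2 + 0·3 + 4·1 + 3·-1 + 3·2.
Output[0,1]: The receptive field on the input at this output position is [3 2 -3 / 5 0 3 / 3 3 2]. Elementwise product with the kernel and sum: 3·3 + 2·2 + 5·3 + 0·-2 + 3·3 + 3·1 + 3·-1 + 2·2.

-6 41 -8
15 27 0
17 20 11
12 -11 13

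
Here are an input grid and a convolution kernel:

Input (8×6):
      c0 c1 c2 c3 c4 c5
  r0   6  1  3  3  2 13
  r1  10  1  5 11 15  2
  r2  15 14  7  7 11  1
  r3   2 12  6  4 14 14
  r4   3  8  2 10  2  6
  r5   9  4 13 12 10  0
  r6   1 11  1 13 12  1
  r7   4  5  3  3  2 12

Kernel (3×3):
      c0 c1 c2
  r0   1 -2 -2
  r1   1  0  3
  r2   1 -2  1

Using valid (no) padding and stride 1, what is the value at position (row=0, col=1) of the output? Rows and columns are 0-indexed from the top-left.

30

The receptive field on the input at this output position is [1 3 3 / 1 5 11 / 14 7 7]. Elementwise product with the kernel and sum: 1·1 + 3·-2 + 3·-2 + 1·1 + 11·3 + 14·1 + 7·-2 + 7·1.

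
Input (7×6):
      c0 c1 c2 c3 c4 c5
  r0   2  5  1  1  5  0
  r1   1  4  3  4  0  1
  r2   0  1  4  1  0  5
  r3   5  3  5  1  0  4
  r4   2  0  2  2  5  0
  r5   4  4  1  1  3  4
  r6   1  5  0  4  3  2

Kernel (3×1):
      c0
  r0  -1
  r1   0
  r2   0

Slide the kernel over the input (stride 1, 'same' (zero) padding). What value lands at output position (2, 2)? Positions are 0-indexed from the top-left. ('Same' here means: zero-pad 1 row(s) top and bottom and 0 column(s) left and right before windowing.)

-3

The receptive field on the zero-padded input at this output position is [3 / 4 / 5]. Elementwise product with the kernel and sum: 3·-1.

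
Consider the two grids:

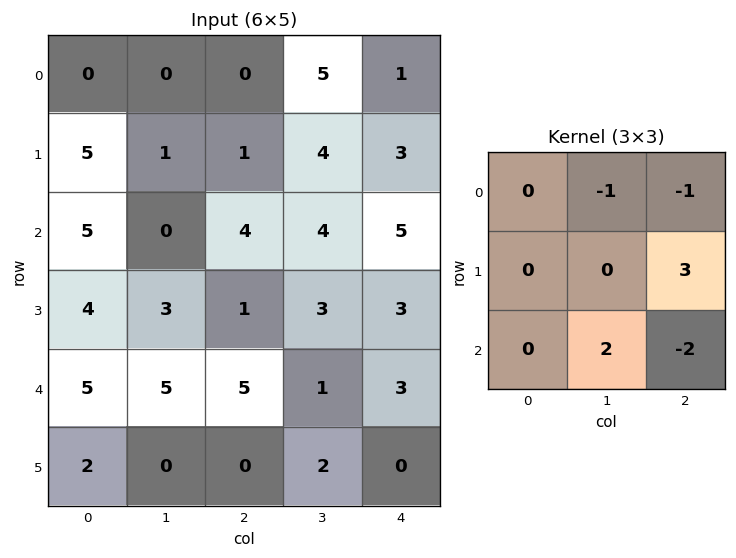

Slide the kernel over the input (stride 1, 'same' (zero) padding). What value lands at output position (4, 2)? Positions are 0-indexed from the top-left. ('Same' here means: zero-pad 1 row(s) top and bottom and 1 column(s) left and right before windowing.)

The receptive field on the zero-padded input at this output position is [3 1 3 / 5 5 1 / 0 0 2]. Elementwise product with the kernel and sum: 1·-1 + 3·-1 + 1·3 + 0·2 + 2·-2.

-5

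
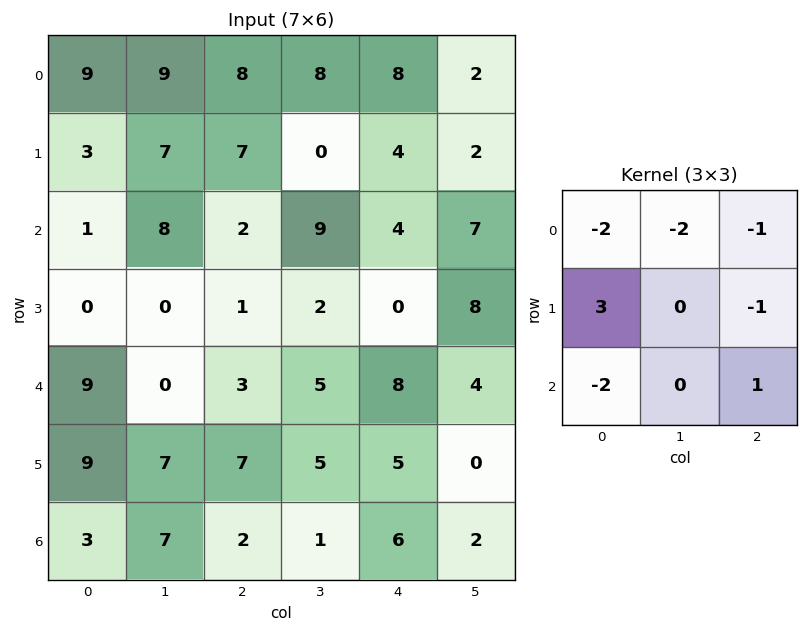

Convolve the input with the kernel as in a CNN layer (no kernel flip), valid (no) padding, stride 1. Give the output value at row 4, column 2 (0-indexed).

The receptive field on the input at this output position is [3 5 8 / 7 5 5 / 2 1 6]. Elementwise product with the kernel and sum: 3·-2 + 5·-2 + 8·-1 + 7·3 + 5·-1 + 2·-2 + 6·1.

-6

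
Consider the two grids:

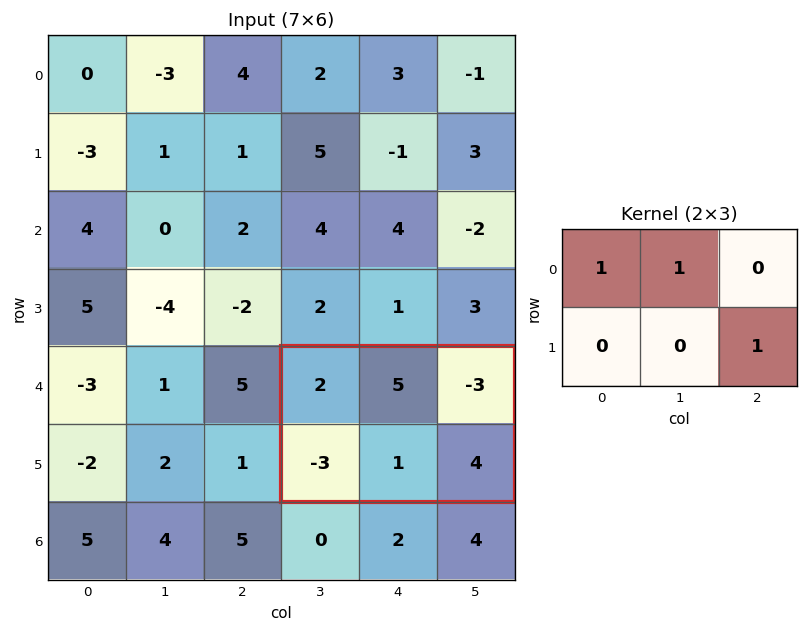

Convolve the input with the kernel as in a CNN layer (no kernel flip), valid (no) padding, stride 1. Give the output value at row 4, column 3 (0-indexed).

The receptive field on the input at this output position is [2 5 -3 / -3 1 4]. Elementwise product with the kernel and sum: 2·1 + 5·1 + 4·1.

11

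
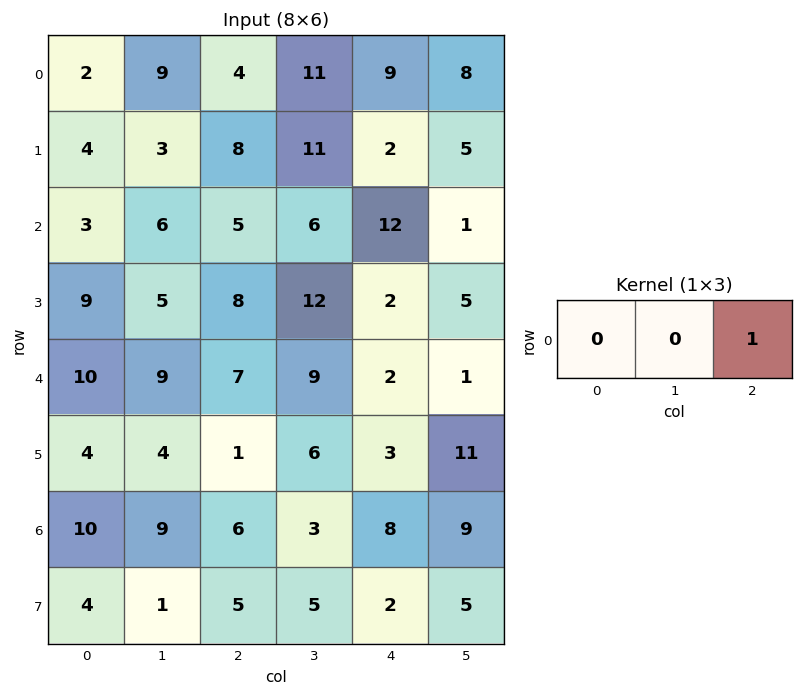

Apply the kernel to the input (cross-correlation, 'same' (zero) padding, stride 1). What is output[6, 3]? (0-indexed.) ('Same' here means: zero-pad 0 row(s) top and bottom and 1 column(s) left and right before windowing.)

The receptive field on the zero-padded input at this output position is [6 3 8]. Elementwise product with the kernel and sum: 8·1.

8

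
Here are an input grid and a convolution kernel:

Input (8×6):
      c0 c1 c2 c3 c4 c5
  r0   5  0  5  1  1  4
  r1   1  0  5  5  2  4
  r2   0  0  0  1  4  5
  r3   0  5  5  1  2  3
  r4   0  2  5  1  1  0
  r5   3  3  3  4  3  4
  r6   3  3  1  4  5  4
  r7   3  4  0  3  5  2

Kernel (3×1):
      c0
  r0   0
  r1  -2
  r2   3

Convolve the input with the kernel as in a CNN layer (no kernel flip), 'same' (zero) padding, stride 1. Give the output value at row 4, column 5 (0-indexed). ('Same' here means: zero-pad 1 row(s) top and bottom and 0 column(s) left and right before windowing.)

The receptive field on the zero-padded input at this output position is [3 / 0 / 4]. Elementwise product with the kernel and sum: 0·-2 + 4·3.

12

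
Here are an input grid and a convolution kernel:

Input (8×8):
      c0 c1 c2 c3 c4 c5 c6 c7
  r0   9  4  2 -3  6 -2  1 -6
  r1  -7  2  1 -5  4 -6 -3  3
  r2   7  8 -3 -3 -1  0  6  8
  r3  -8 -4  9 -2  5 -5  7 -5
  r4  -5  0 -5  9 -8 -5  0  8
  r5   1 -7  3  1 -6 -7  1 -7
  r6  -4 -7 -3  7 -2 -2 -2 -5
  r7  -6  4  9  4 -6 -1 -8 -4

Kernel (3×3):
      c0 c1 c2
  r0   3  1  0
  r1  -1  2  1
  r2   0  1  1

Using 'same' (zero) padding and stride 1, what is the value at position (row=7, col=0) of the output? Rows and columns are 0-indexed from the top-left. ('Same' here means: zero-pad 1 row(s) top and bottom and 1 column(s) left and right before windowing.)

-12

The receptive field on the zero-padded input at this output position is [0 -4 -7 / 0 -6 4 / 0 0 0]. Elementwise product with the kernel and sum: 0·3 + -4·1 + 0·-1 + -6·2 + 4·1 + 0·1 + 0·1.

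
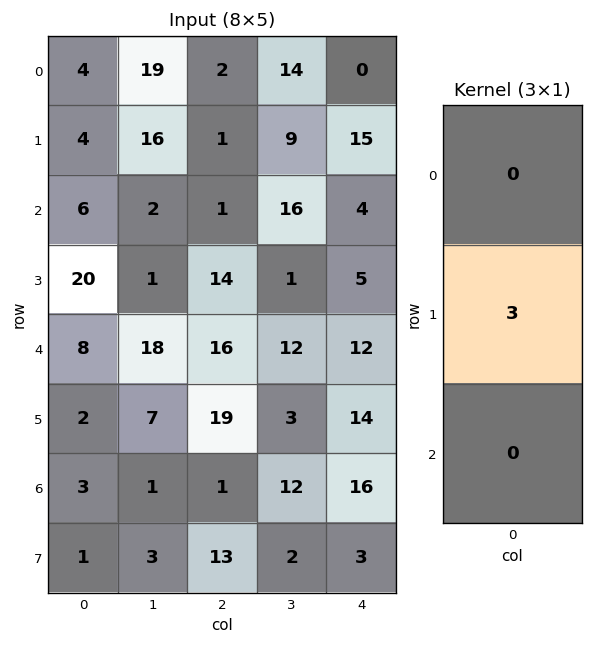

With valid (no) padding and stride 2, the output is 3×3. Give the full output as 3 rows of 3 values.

12 3 45
60 42 15
6 57 42

Output[0,0]: The receptive field on the input at this output position is [4 / 4 / 6]. Elementwise product with the kernel and sum: 4·3.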